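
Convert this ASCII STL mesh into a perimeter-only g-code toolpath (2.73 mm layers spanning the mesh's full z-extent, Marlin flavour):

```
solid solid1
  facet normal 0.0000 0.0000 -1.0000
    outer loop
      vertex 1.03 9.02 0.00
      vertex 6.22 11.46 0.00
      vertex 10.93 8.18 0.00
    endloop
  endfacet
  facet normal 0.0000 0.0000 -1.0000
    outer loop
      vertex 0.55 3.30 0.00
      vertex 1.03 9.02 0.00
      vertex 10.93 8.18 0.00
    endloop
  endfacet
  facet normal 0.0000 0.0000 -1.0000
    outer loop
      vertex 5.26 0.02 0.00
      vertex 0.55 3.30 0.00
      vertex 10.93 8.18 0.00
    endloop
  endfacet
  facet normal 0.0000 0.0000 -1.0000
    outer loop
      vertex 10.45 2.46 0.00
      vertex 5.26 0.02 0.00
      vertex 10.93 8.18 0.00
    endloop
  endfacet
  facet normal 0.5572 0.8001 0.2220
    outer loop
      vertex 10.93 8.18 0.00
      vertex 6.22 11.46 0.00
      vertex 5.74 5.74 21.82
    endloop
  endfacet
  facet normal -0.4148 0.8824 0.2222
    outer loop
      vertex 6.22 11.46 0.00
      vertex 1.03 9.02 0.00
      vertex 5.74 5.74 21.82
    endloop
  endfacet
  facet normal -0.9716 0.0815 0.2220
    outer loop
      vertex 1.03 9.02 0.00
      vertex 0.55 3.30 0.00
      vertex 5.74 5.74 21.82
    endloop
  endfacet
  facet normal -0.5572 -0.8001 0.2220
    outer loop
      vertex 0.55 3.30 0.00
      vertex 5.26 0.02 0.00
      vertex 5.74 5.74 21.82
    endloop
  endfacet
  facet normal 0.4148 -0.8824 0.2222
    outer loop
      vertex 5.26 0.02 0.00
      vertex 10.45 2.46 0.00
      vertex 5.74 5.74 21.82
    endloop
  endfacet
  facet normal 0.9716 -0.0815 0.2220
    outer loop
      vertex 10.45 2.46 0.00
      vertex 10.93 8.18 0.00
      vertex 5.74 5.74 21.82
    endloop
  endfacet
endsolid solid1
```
; perimeter-only toolpath
G21 ; units = mm
G90 ; absolute positioning
G28 ; home
; layer 1
G0 Z2.73
G0 X10.28 Y7.88
G1 X6.16 Y10.74
G1 X1.62 Y8.61
G1 X1.20 Y3.60
G1 X5.32 Y0.73
G1 X9.86 Y2.87
G1 X10.28 Y7.88
; layer 2
G0 Z5.46
G0 X9.63 Y7.57
G1 X6.10 Y10.03
G1 X2.21 Y8.20
G1 X1.85 Y3.91
G1 X5.38 Y1.45
G1 X9.27 Y3.28
G1 X9.63 Y7.57
; layer 3
G0 Z8.18
G0 X8.98 Y7.26
G1 X6.04 Y9.32
G1 X2.80 Y7.79
G1 X2.50 Y4.21
G1 X5.44 Y2.17
G1 X8.68 Y3.69
G1 X8.98 Y7.26
; layer 4
G0 Z10.91
G0 X8.34 Y6.96
G1 X5.98 Y8.60
G1 X3.39 Y7.38
G1 X3.15 Y4.52
G1 X5.50 Y2.88
G1 X8.09 Y4.10
G1 X8.34 Y6.96
; layer 5
G0 Z13.64
G0 X7.69 Y6.66
G1 X5.92 Y7.89
G1 X3.97 Y6.97
G1 X3.79 Y4.83
G1 X5.56 Y3.60
G1 X7.51 Y4.51
G1 X7.69 Y6.66
; layer 6
G0 Z16.37
G0 X7.04 Y6.35
G1 X5.86 Y7.17
G1 X4.56 Y6.56
G1 X4.44 Y5.13
G1 X5.62 Y4.31
G1 X6.92 Y4.92
G1 X7.04 Y6.35
; layer 7
G0 Z19.09
G0 X6.39 Y6.04
G1 X5.80 Y6.46
G1 X5.15 Y6.15
G1 X5.09 Y5.43
G1 X5.68 Y5.03
G1 X6.33 Y5.33
G1 X6.39 Y6.04
M2 ; end

The solid is a regular 6-sided pyramid, base circumscribed radius ≈ 5.74 mm, apex at z ≈ 21.8 mm. Slicing at Δz = 2.73 mm — 8 equal slices spanning the solid's height, so layer i sits at z = i·h/8 — gives 7 non-empty perimeters. Each is a 6-segment closed polygon; G0 lifts to the layer z and rapids to the start vertex, then G1 traces the edges. The cross-section shrinks linearly with z (the slice at the apex is degenerate and omitted).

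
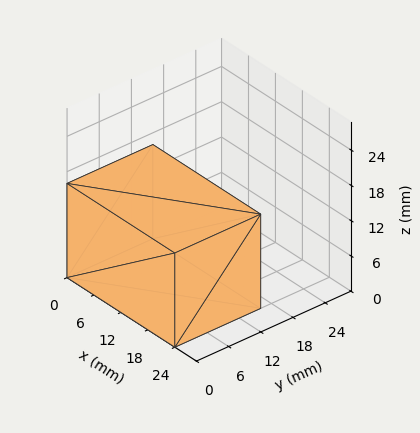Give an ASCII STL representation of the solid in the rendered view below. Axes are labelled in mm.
Reading the render: the shape is a rectangular box, roughly 24 × 16 mm footprint and 16 mm tall (dimensions read to the nearest mm from the axis ticks). For the STL, each face is triangulated and given an outward normal.

solid part
  facet normal 0.0000 0.0000 -1.0000
    outer loop
      vertex 24.00 16.00 0.00
      vertex 24.00 0.00 0.00
      vertex 0.00 0.00 0.00
    endloop
  endfacet
  facet normal 0.0000 0.0000 -1.0000
    outer loop
      vertex 0.00 16.00 0.00
      vertex 24.00 16.00 0.00
      vertex 0.00 0.00 0.00
    endloop
  endfacet
  facet normal 0.0000 0.0000 1.0000
    outer loop
      vertex 0.00 0.00 16.00
      vertex 24.00 0.00 16.00
      vertex 24.00 16.00 16.00
    endloop
  endfacet
  facet normal 0.0000 0.0000 1.0000
    outer loop
      vertex 0.00 0.00 16.00
      vertex 24.00 16.00 16.00
      vertex 0.00 16.00 16.00
    endloop
  endfacet
  facet normal 0.0000 -1.0000 0.0000
    outer loop
      vertex 0.00 0.00 0.00
      vertex 24.00 0.00 0.00
      vertex 24.00 0.00 16.00
    endloop
  endfacet
  facet normal 0.0000 -1.0000 0.0000
    outer loop
      vertex 0.00 0.00 0.00
      vertex 24.00 0.00 16.00
      vertex 0.00 0.00 16.00
    endloop
  endfacet
  facet normal 0.0000 1.0000 0.0000
    outer loop
      vertex 24.00 16.00 16.00
      vertex 24.00 16.00 0.00
      vertex 0.00 16.00 0.00
    endloop
  endfacet
  facet normal 0.0000 1.0000 0.0000
    outer loop
      vertex 0.00 16.00 16.00
      vertex 24.00 16.00 16.00
      vertex 0.00 16.00 0.00
    endloop
  endfacet
  facet normal -1.0000 0.0000 0.0000
    outer loop
      vertex 0.00 16.00 16.00
      vertex 0.00 16.00 0.00
      vertex 0.00 0.00 0.00
    endloop
  endfacet
  facet normal -1.0000 0.0000 0.0000
    outer loop
      vertex 0.00 0.00 16.00
      vertex 0.00 16.00 16.00
      vertex 0.00 0.00 0.00
    endloop
  endfacet
  facet normal 1.0000 0.0000 0.0000
    outer loop
      vertex 24.00 0.00 0.00
      vertex 24.00 16.00 0.00
      vertex 24.00 16.00 16.00
    endloop
  endfacet
  facet normal 1.0000 0.0000 0.0000
    outer loop
      vertex 24.00 0.00 0.00
      vertex 24.00 16.00 16.00
      vertex 24.00 0.00 16.00
    endloop
  endfacet
endsolid part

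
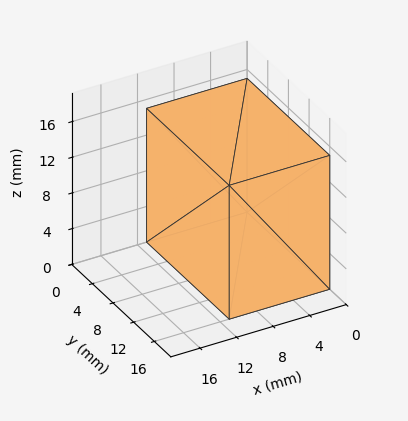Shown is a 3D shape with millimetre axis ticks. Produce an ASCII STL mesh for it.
Reading the render: the shape is a rectangular box, roughly 11 × 16 mm footprint and 15 mm tall (dimensions read to the nearest mm from the axis ticks). For the STL, each face is triangulated and given an outward normal.

solid part
  facet normal 0.0000 0.0000 -1.0000
    outer loop
      vertex 11.000 16.000 0.000
      vertex 11.000 0.000 0.000
      vertex 0.000 0.000 0.000
    endloop
  endfacet
  facet normal 0.0000 0.0000 -1.0000
    outer loop
      vertex 0.000 16.000 0.000
      vertex 11.000 16.000 0.000
      vertex 0.000 0.000 0.000
    endloop
  endfacet
  facet normal 0.0000 0.0000 1.0000
    outer loop
      vertex 0.000 0.000 15.000
      vertex 11.000 0.000 15.000
      vertex 11.000 16.000 15.000
    endloop
  endfacet
  facet normal 0.0000 0.0000 1.0000
    outer loop
      vertex 0.000 0.000 15.000
      vertex 11.000 16.000 15.000
      vertex 0.000 16.000 15.000
    endloop
  endfacet
  facet normal 0.0000 -1.0000 0.0000
    outer loop
      vertex 0.000 0.000 0.000
      vertex 11.000 0.000 0.000
      vertex 11.000 0.000 15.000
    endloop
  endfacet
  facet normal 0.0000 -1.0000 0.0000
    outer loop
      vertex 0.000 0.000 0.000
      vertex 11.000 0.000 15.000
      vertex 0.000 0.000 15.000
    endloop
  endfacet
  facet normal 0.0000 1.0000 0.0000
    outer loop
      vertex 11.000 16.000 15.000
      vertex 11.000 16.000 0.000
      vertex 0.000 16.000 0.000
    endloop
  endfacet
  facet normal 0.0000 1.0000 0.0000
    outer loop
      vertex 0.000 16.000 15.000
      vertex 11.000 16.000 15.000
      vertex 0.000 16.000 0.000
    endloop
  endfacet
  facet normal -1.0000 0.0000 0.0000
    outer loop
      vertex 0.000 16.000 15.000
      vertex 0.000 16.000 0.000
      vertex 0.000 0.000 0.000
    endloop
  endfacet
  facet normal -1.0000 0.0000 0.0000
    outer loop
      vertex 0.000 0.000 15.000
      vertex 0.000 16.000 15.000
      vertex 0.000 0.000 0.000
    endloop
  endfacet
  facet normal 1.0000 0.0000 0.0000
    outer loop
      vertex 11.000 0.000 0.000
      vertex 11.000 16.000 0.000
      vertex 11.000 16.000 15.000
    endloop
  endfacet
  facet normal 1.0000 0.0000 0.0000
    outer loop
      vertex 11.000 0.000 0.000
      vertex 11.000 16.000 15.000
      vertex 11.000 0.000 15.000
    endloop
  endfacet
endsolid part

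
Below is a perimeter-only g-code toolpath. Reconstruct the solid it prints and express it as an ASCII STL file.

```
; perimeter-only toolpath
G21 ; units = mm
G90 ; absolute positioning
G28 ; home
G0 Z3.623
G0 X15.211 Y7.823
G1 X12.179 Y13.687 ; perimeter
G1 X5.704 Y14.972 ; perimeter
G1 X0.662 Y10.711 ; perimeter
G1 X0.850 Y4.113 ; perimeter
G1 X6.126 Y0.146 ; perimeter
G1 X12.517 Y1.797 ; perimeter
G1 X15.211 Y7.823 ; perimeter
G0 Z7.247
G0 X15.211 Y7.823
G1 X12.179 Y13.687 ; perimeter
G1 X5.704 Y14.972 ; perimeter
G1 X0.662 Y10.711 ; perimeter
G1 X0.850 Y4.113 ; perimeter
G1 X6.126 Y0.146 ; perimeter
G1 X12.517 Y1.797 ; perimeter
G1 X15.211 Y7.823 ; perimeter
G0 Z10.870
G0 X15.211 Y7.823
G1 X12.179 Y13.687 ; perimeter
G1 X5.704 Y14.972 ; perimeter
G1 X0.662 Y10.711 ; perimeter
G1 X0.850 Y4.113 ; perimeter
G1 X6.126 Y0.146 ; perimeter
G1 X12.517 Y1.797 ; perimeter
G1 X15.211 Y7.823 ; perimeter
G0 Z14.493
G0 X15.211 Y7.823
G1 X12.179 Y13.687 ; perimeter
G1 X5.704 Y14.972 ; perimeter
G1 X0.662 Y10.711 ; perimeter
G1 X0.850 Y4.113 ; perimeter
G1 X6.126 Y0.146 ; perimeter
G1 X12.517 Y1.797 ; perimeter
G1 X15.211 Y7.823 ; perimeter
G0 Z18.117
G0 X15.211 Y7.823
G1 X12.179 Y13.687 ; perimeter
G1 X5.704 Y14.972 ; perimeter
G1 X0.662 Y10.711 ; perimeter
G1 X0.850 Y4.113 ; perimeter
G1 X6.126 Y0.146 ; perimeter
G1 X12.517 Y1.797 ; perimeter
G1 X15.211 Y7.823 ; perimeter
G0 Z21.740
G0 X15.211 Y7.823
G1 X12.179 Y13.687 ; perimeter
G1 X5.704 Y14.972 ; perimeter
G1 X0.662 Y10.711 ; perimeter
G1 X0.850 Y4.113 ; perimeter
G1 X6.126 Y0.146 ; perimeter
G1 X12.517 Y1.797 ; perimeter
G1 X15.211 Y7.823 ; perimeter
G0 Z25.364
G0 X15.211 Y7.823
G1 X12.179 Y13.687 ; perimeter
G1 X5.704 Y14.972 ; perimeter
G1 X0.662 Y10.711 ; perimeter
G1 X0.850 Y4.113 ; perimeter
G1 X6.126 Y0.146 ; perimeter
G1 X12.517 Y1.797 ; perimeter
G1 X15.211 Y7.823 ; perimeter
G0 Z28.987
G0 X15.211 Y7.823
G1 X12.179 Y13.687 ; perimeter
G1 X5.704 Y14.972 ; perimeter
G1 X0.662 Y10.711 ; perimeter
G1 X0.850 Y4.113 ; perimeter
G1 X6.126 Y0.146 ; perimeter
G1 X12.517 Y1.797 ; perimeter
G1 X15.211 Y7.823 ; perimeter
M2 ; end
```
solid part
  facet normal 0.0000 0.0000 -1.0000
    outer loop
      vertex 5.704 14.972 0.000
      vertex 12.179 13.687 0.000
      vertex 15.211 7.823 0.000
    endloop
  endfacet
  facet normal 0.0000 0.0000 -1.0000
    outer loop
      vertex 0.662 10.711 0.000
      vertex 5.704 14.972 0.000
      vertex 15.211 7.823 0.000
    endloop
  endfacet
  facet normal 0.0000 0.0000 -1.0000
    outer loop
      vertex 0.850 4.113 0.000
      vertex 0.662 10.711 0.000
      vertex 15.211 7.823 0.000
    endloop
  endfacet
  facet normal 0.0000 0.0000 -1.0000
    outer loop
      vertex 6.126 0.146 0.000
      vertex 0.850 4.113 0.000
      vertex 15.211 7.823 0.000
    endloop
  endfacet
  facet normal 0.0000 0.0000 -1.0000
    outer loop
      vertex 12.517 1.797 0.000
      vertex 6.126 0.146 0.000
      vertex 15.211 7.823 0.000
    endloop
  endfacet
  facet normal 0.0000 0.0000 1.0000
    outer loop
      vertex 15.211 7.823 28.987
      vertex 12.179 13.687 28.987
      vertex 5.704 14.972 28.987
    endloop
  endfacet
  facet normal 0.0000 0.0000 1.0000
    outer loop
      vertex 15.211 7.823 28.987
      vertex 5.704 14.972 28.987
      vertex 0.662 10.711 28.987
    endloop
  endfacet
  facet normal 0.0000 0.0000 1.0000
    outer loop
      vertex 15.211 7.823 28.987
      vertex 0.662 10.711 28.987
      vertex 0.850 4.113 28.987
    endloop
  endfacet
  facet normal 0.0000 0.0000 1.0000
    outer loop
      vertex 15.211 7.823 28.987
      vertex 0.850 4.113 28.987
      vertex 6.126 0.146 28.987
    endloop
  endfacet
  facet normal 0.0000 0.0000 1.0000
    outer loop
      vertex 15.211 7.823 28.987
      vertex 6.126 0.146 28.987
      vertex 12.517 1.797 28.987
    endloop
  endfacet
  facet normal 0.8883 0.4593 0.0000
    outer loop
      vertex 15.211 7.823 0.000
      vertex 12.179 13.687 0.000
      vertex 12.179 13.687 28.987
    endloop
  endfacet
  facet normal 0.8883 0.4593 0.0000
    outer loop
      vertex 15.211 7.823 0.000
      vertex 12.179 13.687 28.987
      vertex 15.211 7.823 28.987
    endloop
  endfacet
  facet normal 0.1947 0.9809 0.0000
    outer loop
      vertex 12.179 13.687 0.000
      vertex 5.704 14.972 0.000
      vertex 5.704 14.972 28.987
    endloop
  endfacet
  facet normal 0.1947 0.9809 0.0000
    outer loop
      vertex 12.179 13.687 0.000
      vertex 5.704 14.972 28.987
      vertex 12.179 13.687 28.987
    endloop
  endfacet
  facet normal -0.6455 0.7638 0.0000
    outer loop
      vertex 5.704 14.972 0.000
      vertex 0.662 10.711 0.000
      vertex 0.662 10.711 28.987
    endloop
  endfacet
  facet normal -0.6455 0.7638 0.0000
    outer loop
      vertex 5.704 14.972 0.000
      vertex 0.662 10.711 28.987
      vertex 5.704 14.972 28.987
    endloop
  endfacet
  facet normal -0.9996 -0.0285 0.0000
    outer loop
      vertex 0.662 10.711 0.000
      vertex 0.850 4.113 0.000
      vertex 0.850 4.113 28.987
    endloop
  endfacet
  facet normal -0.9996 -0.0285 0.0000
    outer loop
      vertex 0.662 10.711 0.000
      vertex 0.850 4.113 28.987
      vertex 0.662 10.711 28.987
    endloop
  endfacet
  facet normal -0.6010 -0.7993 0.0000
    outer loop
      vertex 0.850 4.113 0.000
      vertex 6.126 0.146 0.000
      vertex 6.126 0.146 28.987
    endloop
  endfacet
  facet normal -0.6010 -0.7993 0.0000
    outer loop
      vertex 0.850 4.113 0.000
      vertex 6.126 0.146 28.987
      vertex 0.850 4.113 28.987
    endloop
  endfacet
  facet normal 0.2501 -0.9682 0.0000
    outer loop
      vertex 6.126 0.146 0.000
      vertex 12.517 1.797 0.000
      vertex 12.517 1.797 28.987
    endloop
  endfacet
  facet normal 0.2501 -0.9682 0.0000
    outer loop
      vertex 6.126 0.146 0.000
      vertex 12.517 1.797 28.987
      vertex 6.126 0.146 28.987
    endloop
  endfacet
  facet normal 0.9129 -0.4081 0.0000
    outer loop
      vertex 12.517 1.797 0.000
      vertex 15.211 7.823 0.000
      vertex 15.211 7.823 28.987
    endloop
  endfacet
  facet normal 0.9129 -0.4081 0.0000
    outer loop
      vertex 12.517 1.797 0.000
      vertex 15.211 7.823 28.987
      vertex 12.517 1.797 28.987
    endloop
  endfacet
endsolid part

The G0 Z moves step by Δz≈3.623 mm. Every layer's G1 loop is the same polygon, so the solid is a straight extrusion of it from z=0 to z≈29. Closing with flat bottom and top caps and triangulating gives 24 facets — a regular 7-sided prism (a cylinder approximated with 7 flat sides), circumscribed radius ≈ 7.61 mm, height ≈ 29 mm.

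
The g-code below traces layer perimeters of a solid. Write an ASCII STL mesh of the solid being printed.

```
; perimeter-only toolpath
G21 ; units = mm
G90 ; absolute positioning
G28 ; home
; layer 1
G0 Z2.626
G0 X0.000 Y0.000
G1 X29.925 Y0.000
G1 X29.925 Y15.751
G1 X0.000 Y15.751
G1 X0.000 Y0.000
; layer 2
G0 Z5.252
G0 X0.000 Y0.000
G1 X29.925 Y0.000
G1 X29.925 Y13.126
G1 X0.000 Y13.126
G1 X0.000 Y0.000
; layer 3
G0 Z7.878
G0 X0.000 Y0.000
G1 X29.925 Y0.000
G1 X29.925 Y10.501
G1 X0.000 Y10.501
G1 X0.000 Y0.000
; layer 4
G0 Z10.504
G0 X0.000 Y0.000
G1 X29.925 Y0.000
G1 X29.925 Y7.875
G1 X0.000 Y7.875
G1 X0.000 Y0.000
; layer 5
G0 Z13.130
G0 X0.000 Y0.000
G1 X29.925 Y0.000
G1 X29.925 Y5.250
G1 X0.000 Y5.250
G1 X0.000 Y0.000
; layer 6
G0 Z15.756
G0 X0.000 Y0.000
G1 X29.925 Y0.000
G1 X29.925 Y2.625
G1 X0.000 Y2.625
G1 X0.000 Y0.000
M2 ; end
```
solid part
  facet normal 0.0000 0.0000 -1.0000
    outer loop
      vertex 29.925 18.376 0.000
      vertex 29.925 0.000 0.000
      vertex 0.000 0.000 0.000
    endloop
  endfacet
  facet normal 0.0000 0.0000 -1.0000
    outer loop
      vertex 0.000 18.376 0.000
      vertex 29.925 18.376 0.000
      vertex 0.000 0.000 0.000
    endloop
  endfacet
  facet normal 0.0000 -1.0000 0.0000
    outer loop
      vertex 0.000 0.000 0.000
      vertex 29.925 0.000 0.000
      vertex 29.925 0.000 18.382
    endloop
  endfacet
  facet normal 0.0000 -1.0000 0.0000
    outer loop
      vertex 0.000 0.000 0.000
      vertex 29.925 0.000 18.382
      vertex 0.000 0.000 18.382
    endloop
  endfacet
  facet normal 0.0000 0.7072 0.7070
    outer loop
      vertex 0.000 0.000 18.382
      vertex 29.925 0.000 18.382
      vertex 29.925 18.376 0.000
    endloop
  endfacet
  facet normal 0.0000 0.7072 0.7070
    outer loop
      vertex 0.000 0.000 18.382
      vertex 29.925 18.376 0.000
      vertex 0.000 18.376 0.000
    endloop
  endfacet
  facet normal -1.0000 0.0000 0.0000
    outer loop
      vertex 0.000 0.000 18.382
      vertex 0.000 18.376 0.000
      vertex 0.000 0.000 0.000
    endloop
  endfacet
  facet normal 1.0000 0.0000 0.0000
    outer loop
      vertex 29.925 0.000 0.000
      vertex 29.925 18.376 0.000
      vertex 29.925 0.000 18.382
    endloop
  endfacet
endsolid part

The G0 Z moves step by Δz≈2.626 mm. The G1 loops shrink linearly with z, so the solid tapers from its base footprint up to z≈18.4. Closing with a flat bottom cap and the tapered top and triangulating gives 8 facets — a wedge (ramp): 29.9 × 18.4 mm base, rising to 18.4 mm along the y=0 edge and sloping linearly to z=0 at y=18.4.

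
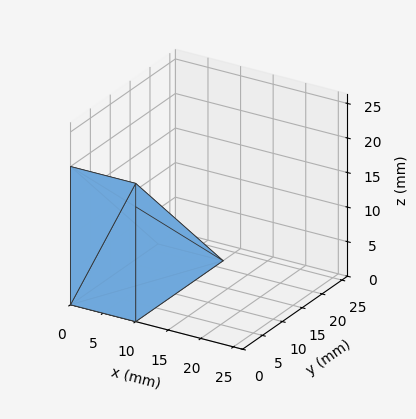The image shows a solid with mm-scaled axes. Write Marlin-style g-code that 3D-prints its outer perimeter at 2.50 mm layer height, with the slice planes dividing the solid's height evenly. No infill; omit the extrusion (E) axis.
Reading the render: the shape is a wedge (ramp): 10 × 22 mm base, rising to 20 mm along the y=0 edge and sloping linearly to z=0 at y=22 (dimensions read to the nearest mm from the axis ticks). For the g-code, the solid's height is divided into equal slices at the stated Δz and each level perimeter traced with G1 moves after a G0 lift.

; perimeter-only toolpath
G21 ; units = mm
G90 ; absolute positioning
G28 ; home
; layer 1
G0 Z2.50
G0 X0.00 Y0.00
G1 X10.00 Y0.00
G1 X10.00 Y19.25
G1 X0.00 Y19.25
G1 X0.00 Y0.00
; layer 2
G0 Z5.00
G0 X0.00 Y0.00
G1 X10.00 Y0.00
G1 X10.00 Y16.50
G1 X0.00 Y16.50
G1 X0.00 Y0.00
; layer 3
G0 Z7.50
G0 X0.00 Y0.00
G1 X10.00 Y0.00
G1 X10.00 Y13.75
G1 X0.00 Y13.75
G1 X0.00 Y0.00
; layer 4
G0 Z10.00
G0 X0.00 Y0.00
G1 X10.00 Y0.00
G1 X10.00 Y11.00
G1 X0.00 Y11.00
G1 X0.00 Y0.00
; layer 5
G0 Z12.50
G0 X0.00 Y0.00
G1 X10.00 Y0.00
G1 X10.00 Y8.25
G1 X0.00 Y8.25
G1 X0.00 Y0.00
; layer 6
G0 Z15.00
G0 X0.00 Y0.00
G1 X10.00 Y0.00
G1 X10.00 Y5.50
G1 X0.00 Y5.50
G1 X0.00 Y0.00
; layer 7
G0 Z17.50
G0 X0.00 Y0.00
G1 X10.00 Y0.00
G1 X10.00 Y2.75
G1 X0.00 Y2.75
G1 X0.00 Y0.00
M2 ; end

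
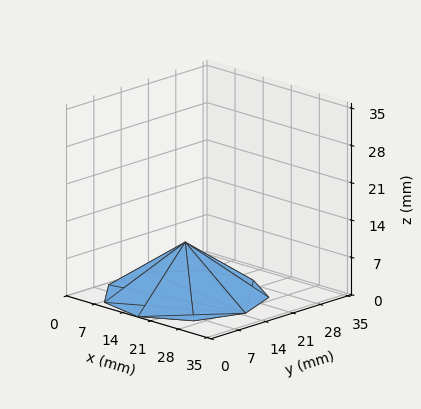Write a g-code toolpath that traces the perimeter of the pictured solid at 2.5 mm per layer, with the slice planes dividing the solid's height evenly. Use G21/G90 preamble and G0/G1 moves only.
Reading the render: the shape is a regular 9-sided pyramid, base circumscribed radius ≈ 15 mm, apex at z ≈ 10 mm (dimensions read to the nearest mm from the axis ticks). For the g-code, the solid's height is divided into equal slices at the stated Δz and each level perimeter traced with G1 moves after a G0 lift.

; perimeter-only toolpath
G21 ; units = mm
G90 ; absolute positioning
G28 ; home
; layer 1
G0 Z2.5
G0 X26.2 Y15.0
G1 X23.6 Y22.2
G1 X17.0 Y26.1
G1 X9.4 Y24.8
G1 X4.4 Y18.8
G1 X4.4 Y11.2
G1 X9.4 Y5.2
G1 X17.0 Y3.9
G1 X23.6 Y7.8
G1 X26.2 Y15.0
; layer 2
G0 Z5.0
G0 X22.5 Y15.0
G1 X20.8 Y19.8
G1 X16.3 Y22.4
G1 X11.2 Y21.5
G1 X8.0 Y17.6
G1 X8.0 Y12.4
G1 X11.2 Y8.5
G1 X16.3 Y7.6
G1 X20.8 Y10.2
G1 X22.5 Y15.0
; layer 3
G0 Z7.5
G0 X18.8 Y15.0
G1 X17.9 Y17.4
G1 X15.7 Y18.7
G1 X13.1 Y18.2
G1 X11.5 Y16.3
G1 X11.5 Y13.7
G1 X13.1 Y11.8
G1 X15.7 Y11.3
G1 X17.9 Y12.6
G1 X18.8 Y15.0
M2 ; end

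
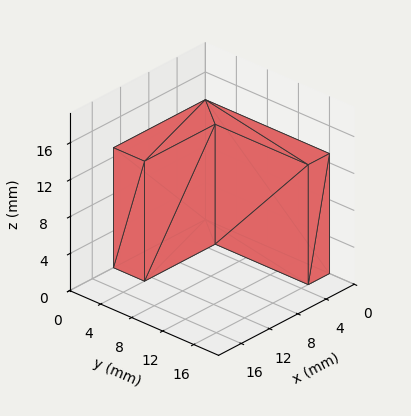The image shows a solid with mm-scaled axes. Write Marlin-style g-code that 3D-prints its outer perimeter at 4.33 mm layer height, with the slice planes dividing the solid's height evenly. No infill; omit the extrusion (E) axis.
Reading the render: the shape is an L-shaped prism: outer 13 × 16 mm, arm thicknesses ≈ 4 mm (horizontal) and 3 mm (vertical), extruded 13 mm in z (dimensions read to the nearest mm from the axis ticks). For the g-code, the solid's height is divided into equal slices at the stated Δz and each level perimeter traced with G1 moves after a G0 lift.

; perimeter-only toolpath
G21 ; units = mm
G90 ; absolute positioning
G28 ; home
; layer 1
G0 Z4.33
G0 X0.00 Y0.00
G1 X13.00 Y0.00
G1 X13.00 Y4.00
G1 X3.00 Y4.00
G1 X3.00 Y16.00
G1 X0.00 Y16.00
G1 X0.00 Y0.00
; layer 2
G0 Z8.67
G0 X0.00 Y0.00
G1 X13.00 Y0.00
G1 X13.00 Y4.00
G1 X3.00 Y4.00
G1 X3.00 Y16.00
G1 X0.00 Y16.00
G1 X0.00 Y0.00
; layer 3
G0 Z13.00
G0 X0.00 Y0.00
G1 X13.00 Y0.00
G1 X13.00 Y4.00
G1 X3.00 Y4.00
G1 X3.00 Y16.00
G1 X0.00 Y16.00
G1 X0.00 Y0.00
M2 ; end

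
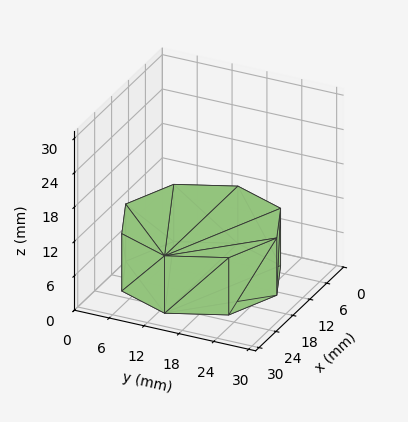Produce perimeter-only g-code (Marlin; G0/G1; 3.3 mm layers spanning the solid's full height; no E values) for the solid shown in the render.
Reading the render: the shape is a regular 8-sided prism (a cylinder approximated with 8 flat sides), circumscribed radius ≈ 13 mm, height ≈ 10 mm (dimensions read to the nearest mm from the axis ticks). For the g-code, the solid's height is divided into equal slices at the stated Δz and each level perimeter traced with G1 moves after a G0 lift.

; perimeter-only toolpath
G21 ; units = mm
G90 ; absolute positioning
G28 ; home
; layer 1
G0 Z3.3
G0 X26.0 Y13.0
G1 X22.2 Y22.2
G1 X13.0 Y26.0
G1 X3.8 Y22.2
G1 X0.0 Y13.0
G1 X3.8 Y3.8
G1 X13.0 Y0.0
G1 X22.2 Y3.8
G1 X26.0 Y13.0
; layer 2
G0 Z6.7
G0 X26.0 Y13.0
G1 X22.2 Y22.2
G1 X13.0 Y26.0
G1 X3.8 Y22.2
G1 X0.0 Y13.0
G1 X3.8 Y3.8
G1 X13.0 Y0.0
G1 X22.2 Y3.8
G1 X26.0 Y13.0
; layer 3
G0 Z10.0
G0 X26.0 Y13.0
G1 X22.2 Y22.2
G1 X13.0 Y26.0
G1 X3.8 Y22.2
G1 X0.0 Y13.0
G1 X3.8 Y3.8
G1 X13.0 Y0.0
G1 X22.2 Y3.8
G1 X26.0 Y13.0
M2 ; end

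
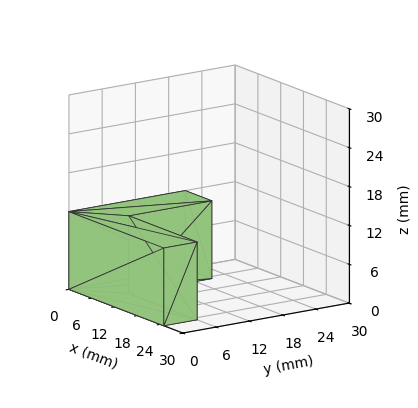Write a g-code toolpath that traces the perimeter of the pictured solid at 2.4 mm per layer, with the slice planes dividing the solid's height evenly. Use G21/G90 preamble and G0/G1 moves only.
Reading the render: the shape is an L-shaped prism: outer 25 × 21 mm, arm thicknesses ≈ 6 mm (horizontal) and 7 mm (vertical), extruded 12 mm in z (dimensions read to the nearest mm from the axis ticks). For the g-code, the solid's height is divided into equal slices at the stated Δz and each level perimeter traced with G1 moves after a G0 lift.

; perimeter-only toolpath
G21 ; units = mm
G90 ; absolute positioning
G28 ; home
; layer 1
G0 Z2.4
G0 X0.0 Y0.0
G1 X25.0 Y0.0
G1 X25.0 Y6.0
G1 X7.0 Y6.0
G1 X7.0 Y21.0
G1 X0.0 Y21.0
G1 X0.0 Y0.0
; layer 2
G0 Z4.8
G0 X0.0 Y0.0
G1 X25.0 Y0.0
G1 X25.0 Y6.0
G1 X7.0 Y6.0
G1 X7.0 Y21.0
G1 X0.0 Y21.0
G1 X0.0 Y0.0
; layer 3
G0 Z7.2
G0 X0.0 Y0.0
G1 X25.0 Y0.0
G1 X25.0 Y6.0
G1 X7.0 Y6.0
G1 X7.0 Y21.0
G1 X0.0 Y21.0
G1 X0.0 Y0.0
; layer 4
G0 Z9.6
G0 X0.0 Y0.0
G1 X25.0 Y0.0
G1 X25.0 Y6.0
G1 X7.0 Y6.0
G1 X7.0 Y21.0
G1 X0.0 Y21.0
G1 X0.0 Y0.0
; layer 5
G0 Z12.0
G0 X0.0 Y0.0
G1 X25.0 Y0.0
G1 X25.0 Y6.0
G1 X7.0 Y6.0
G1 X7.0 Y21.0
G1 X0.0 Y21.0
G1 X0.0 Y0.0
M2 ; end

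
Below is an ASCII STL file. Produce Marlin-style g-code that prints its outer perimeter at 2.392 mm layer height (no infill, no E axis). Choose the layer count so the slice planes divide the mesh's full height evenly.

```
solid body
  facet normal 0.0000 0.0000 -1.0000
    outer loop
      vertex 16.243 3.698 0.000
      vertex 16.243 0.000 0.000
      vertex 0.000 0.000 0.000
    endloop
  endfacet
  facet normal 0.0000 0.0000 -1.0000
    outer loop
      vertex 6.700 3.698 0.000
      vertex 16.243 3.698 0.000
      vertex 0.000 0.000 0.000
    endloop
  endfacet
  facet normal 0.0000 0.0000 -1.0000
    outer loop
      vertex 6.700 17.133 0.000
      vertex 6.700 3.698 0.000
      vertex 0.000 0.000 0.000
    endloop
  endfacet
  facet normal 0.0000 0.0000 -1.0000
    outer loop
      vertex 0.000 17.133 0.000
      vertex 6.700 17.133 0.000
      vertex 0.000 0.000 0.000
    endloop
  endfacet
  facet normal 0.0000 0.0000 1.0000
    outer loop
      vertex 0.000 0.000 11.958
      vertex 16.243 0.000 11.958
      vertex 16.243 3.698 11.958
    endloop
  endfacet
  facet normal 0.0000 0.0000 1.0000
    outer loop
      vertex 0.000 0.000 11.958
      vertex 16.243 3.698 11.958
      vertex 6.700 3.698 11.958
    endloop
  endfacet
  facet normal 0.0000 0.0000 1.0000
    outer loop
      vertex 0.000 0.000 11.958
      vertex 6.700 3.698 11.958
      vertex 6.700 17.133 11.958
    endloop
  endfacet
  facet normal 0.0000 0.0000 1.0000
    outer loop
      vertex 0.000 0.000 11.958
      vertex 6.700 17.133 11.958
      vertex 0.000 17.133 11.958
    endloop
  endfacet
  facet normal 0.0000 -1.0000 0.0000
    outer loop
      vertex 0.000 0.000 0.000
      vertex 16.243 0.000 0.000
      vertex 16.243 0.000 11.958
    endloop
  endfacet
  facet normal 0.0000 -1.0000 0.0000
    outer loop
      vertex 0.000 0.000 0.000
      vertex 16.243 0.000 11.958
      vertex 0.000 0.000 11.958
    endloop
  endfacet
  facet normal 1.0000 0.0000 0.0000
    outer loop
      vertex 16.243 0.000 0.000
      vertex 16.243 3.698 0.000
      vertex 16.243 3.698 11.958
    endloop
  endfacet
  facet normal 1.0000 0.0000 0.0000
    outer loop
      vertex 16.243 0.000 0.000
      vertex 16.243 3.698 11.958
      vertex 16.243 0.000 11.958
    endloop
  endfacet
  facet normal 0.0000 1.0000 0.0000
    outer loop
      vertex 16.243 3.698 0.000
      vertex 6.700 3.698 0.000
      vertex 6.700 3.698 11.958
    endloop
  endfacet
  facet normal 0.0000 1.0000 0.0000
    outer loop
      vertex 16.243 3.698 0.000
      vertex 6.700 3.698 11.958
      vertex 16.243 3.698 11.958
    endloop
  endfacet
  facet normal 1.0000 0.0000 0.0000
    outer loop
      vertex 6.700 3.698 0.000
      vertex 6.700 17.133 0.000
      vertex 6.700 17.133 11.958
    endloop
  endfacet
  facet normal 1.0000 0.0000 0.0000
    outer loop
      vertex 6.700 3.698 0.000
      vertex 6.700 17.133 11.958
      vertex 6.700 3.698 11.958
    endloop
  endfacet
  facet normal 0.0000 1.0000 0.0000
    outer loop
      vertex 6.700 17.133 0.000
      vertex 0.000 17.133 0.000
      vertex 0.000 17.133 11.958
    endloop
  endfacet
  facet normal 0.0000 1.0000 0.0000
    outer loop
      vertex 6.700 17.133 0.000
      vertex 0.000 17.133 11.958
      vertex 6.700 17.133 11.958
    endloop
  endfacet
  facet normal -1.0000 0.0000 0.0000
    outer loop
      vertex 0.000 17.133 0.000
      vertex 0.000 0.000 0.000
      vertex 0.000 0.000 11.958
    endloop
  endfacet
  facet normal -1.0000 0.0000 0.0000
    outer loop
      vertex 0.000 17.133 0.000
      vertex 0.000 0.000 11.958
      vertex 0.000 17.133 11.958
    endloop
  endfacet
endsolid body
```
; perimeter-only toolpath
G21 ; units = mm
G90 ; absolute positioning
G28 ; home
; layer 1
G0 Z2.392
G0 X0.000 Y0.000
G1 X16.243 Y0.000
G1 X16.243 Y3.698
G1 X6.700 Y3.698
G1 X6.700 Y17.133
G1 X0.000 Y17.133
G1 X0.000 Y0.000
; layer 2
G0 Z4.783
G0 X0.000 Y0.000
G1 X16.243 Y0.000
G1 X16.243 Y3.698
G1 X6.700 Y3.698
G1 X6.700 Y17.133
G1 X0.000 Y17.133
G1 X0.000 Y0.000
; layer 3
G0 Z7.175
G0 X0.000 Y0.000
G1 X16.243 Y0.000
G1 X16.243 Y3.698
G1 X6.700 Y3.698
G1 X6.700 Y17.133
G1 X0.000 Y17.133
G1 X0.000 Y0.000
; layer 4
G0 Z9.566
G0 X0.000 Y0.000
G1 X16.243 Y0.000
G1 X16.243 Y3.698
G1 X6.700 Y3.698
G1 X6.700 Y17.133
G1 X0.000 Y17.133
G1 X0.000 Y0.000
; layer 5
G0 Z11.958
G0 X0.000 Y0.000
G1 X16.243 Y0.000
G1 X16.243 Y3.698
G1 X6.700 Y3.698
G1 X6.700 Y17.133
G1 X0.000 Y17.133
G1 X0.000 Y0.000
M2 ; end

The solid is an L-shaped prism: outer 16.2 × 17.1 mm, arm thicknesses ≈ 3.7 mm (horizontal) and 6.7 mm (vertical), extruded 12 mm in z. Slicing at Δz = 2.392 mm — 5 equal slices spanning the solid's height, so layer i sits at z = i·h/5 — gives 5 non-empty perimeters. Each is a 6-segment closed polygon; G0 lifts to the layer z and rapids to the start vertex, then G1 traces the edges.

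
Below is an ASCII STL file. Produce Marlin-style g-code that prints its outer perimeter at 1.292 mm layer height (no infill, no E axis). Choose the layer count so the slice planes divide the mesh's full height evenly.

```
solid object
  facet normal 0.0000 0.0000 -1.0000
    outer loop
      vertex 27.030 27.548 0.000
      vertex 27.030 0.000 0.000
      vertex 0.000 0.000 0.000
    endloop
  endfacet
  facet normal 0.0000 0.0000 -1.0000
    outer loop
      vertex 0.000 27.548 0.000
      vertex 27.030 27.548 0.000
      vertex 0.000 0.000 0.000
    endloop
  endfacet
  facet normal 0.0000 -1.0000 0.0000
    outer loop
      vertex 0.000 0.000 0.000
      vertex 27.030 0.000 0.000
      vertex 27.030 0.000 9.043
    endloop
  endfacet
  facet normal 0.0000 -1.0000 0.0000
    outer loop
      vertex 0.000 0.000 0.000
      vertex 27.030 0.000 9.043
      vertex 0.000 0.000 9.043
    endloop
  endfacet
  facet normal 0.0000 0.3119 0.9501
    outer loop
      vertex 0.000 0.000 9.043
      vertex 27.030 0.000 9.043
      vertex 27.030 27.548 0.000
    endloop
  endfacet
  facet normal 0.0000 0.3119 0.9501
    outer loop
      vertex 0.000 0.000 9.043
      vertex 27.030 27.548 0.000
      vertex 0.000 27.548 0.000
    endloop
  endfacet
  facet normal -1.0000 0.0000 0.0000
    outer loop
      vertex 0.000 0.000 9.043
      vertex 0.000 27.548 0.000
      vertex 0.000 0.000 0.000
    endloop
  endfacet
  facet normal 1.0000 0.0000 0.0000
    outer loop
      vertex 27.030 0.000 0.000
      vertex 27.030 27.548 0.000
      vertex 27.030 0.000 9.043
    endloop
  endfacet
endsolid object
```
; perimeter-only toolpath
G21 ; units = mm
G90 ; absolute positioning
G28 ; home
; layer 1
G0 Z1.292
G0 X0.000 Y0.000
G1 X27.030 Y0.000
G1 X27.030 Y23.613
G1 X0.000 Y23.613
G1 X0.000 Y0.000
; layer 2
G0 Z2.584
G0 X0.000 Y0.000
G1 X27.030 Y0.000
G1 X27.030 Y19.677
G1 X0.000 Y19.677
G1 X0.000 Y0.000
; layer 3
G0 Z3.876
G0 X0.000 Y0.000
G1 X27.030 Y0.000
G1 X27.030 Y15.742
G1 X0.000 Y15.742
G1 X0.000 Y0.000
; layer 4
G0 Z5.167
G0 X0.000 Y0.000
G1 X27.030 Y0.000
G1 X27.030 Y11.806
G1 X0.000 Y11.806
G1 X0.000 Y0.000
; layer 5
G0 Z6.459
G0 X0.000 Y0.000
G1 X27.030 Y0.000
G1 X27.030 Y7.871
G1 X0.000 Y7.871
G1 X0.000 Y0.000
; layer 6
G0 Z7.751
G0 X0.000 Y0.000
G1 X27.030 Y0.000
G1 X27.030 Y3.935
G1 X0.000 Y3.935
G1 X0.000 Y0.000
M2 ; end

The solid is a wedge (ramp): 27 × 27.5 mm base, rising to 9.04 mm along the y=0 edge and sloping linearly to z=0 at y=27.5. Slicing at Δz = 1.292 mm — 7 equal slices spanning the solid's height, so layer i sits at z = i·h/7 — gives 6 non-empty perimeters. Each is a 4-segment closed polygon; G0 lifts to the layer z and rapids to the start vertex, then G1 traces the edges. The cross-section shrinks linearly with z (the slice at the apex is degenerate and omitted).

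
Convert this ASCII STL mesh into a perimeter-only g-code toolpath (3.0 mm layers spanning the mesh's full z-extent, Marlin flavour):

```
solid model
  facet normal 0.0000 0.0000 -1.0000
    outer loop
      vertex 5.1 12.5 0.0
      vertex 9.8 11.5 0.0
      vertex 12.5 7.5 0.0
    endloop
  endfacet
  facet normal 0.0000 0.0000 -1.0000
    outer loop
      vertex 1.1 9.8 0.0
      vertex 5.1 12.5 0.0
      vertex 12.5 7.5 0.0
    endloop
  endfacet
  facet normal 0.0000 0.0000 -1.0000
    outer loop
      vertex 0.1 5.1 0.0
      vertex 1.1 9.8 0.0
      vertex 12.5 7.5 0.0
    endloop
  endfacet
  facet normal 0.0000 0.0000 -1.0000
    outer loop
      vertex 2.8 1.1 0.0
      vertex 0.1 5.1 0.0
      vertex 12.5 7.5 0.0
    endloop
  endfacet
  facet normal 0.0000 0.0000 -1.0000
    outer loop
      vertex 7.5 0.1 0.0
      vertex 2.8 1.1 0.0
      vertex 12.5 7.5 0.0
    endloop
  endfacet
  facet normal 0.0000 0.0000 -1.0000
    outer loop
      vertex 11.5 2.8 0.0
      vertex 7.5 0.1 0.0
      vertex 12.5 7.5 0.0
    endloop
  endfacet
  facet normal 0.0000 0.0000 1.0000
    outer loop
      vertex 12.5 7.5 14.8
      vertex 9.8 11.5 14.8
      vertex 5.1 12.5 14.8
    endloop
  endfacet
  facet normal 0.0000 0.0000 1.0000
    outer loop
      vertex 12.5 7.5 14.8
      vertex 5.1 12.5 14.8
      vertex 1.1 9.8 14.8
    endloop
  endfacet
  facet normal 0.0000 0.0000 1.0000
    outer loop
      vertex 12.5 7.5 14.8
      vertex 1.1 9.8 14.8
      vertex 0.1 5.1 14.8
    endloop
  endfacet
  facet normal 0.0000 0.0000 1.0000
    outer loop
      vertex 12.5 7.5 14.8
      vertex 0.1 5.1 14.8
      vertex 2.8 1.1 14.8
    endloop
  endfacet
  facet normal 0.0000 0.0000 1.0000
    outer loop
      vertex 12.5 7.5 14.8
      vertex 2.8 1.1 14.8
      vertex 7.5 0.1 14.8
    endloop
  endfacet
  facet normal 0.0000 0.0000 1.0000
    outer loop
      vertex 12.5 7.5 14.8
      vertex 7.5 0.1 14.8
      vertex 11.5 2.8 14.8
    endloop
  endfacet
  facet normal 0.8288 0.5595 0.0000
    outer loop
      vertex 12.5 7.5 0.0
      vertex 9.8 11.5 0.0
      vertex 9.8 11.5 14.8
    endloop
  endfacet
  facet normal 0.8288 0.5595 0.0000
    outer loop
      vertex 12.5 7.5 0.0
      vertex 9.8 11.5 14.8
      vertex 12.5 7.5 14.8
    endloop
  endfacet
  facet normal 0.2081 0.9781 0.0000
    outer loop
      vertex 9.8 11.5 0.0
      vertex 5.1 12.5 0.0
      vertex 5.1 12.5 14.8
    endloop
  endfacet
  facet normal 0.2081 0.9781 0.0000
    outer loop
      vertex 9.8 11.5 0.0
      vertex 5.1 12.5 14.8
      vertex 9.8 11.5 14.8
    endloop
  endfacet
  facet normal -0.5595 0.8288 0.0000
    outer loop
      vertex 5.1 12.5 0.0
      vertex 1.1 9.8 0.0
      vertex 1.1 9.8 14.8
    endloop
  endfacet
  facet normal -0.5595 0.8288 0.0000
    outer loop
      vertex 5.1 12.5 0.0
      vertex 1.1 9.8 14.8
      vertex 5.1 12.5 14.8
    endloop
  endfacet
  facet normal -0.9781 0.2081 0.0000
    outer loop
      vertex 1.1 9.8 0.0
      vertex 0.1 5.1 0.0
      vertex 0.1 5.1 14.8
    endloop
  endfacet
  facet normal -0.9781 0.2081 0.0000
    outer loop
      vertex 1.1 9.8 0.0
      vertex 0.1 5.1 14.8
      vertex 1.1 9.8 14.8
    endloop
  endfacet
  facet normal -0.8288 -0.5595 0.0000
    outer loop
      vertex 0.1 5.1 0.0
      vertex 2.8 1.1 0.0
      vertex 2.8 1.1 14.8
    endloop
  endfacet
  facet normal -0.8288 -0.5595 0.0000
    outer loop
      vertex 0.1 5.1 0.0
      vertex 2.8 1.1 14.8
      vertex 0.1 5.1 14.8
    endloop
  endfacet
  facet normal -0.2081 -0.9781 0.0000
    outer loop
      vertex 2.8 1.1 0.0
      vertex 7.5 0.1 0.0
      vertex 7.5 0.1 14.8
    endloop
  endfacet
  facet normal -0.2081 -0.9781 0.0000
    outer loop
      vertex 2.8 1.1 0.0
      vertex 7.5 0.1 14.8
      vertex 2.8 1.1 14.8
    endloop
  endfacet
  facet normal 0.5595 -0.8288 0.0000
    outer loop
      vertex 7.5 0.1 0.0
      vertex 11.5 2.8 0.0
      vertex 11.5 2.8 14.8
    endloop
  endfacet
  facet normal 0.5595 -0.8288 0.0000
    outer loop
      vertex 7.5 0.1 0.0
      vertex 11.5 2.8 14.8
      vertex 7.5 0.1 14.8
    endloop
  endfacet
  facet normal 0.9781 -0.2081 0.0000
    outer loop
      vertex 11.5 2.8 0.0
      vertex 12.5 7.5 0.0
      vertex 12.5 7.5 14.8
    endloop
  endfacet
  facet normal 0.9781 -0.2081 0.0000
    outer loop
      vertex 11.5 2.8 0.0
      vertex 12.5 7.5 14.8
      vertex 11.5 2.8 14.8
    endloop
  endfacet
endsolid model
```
; perimeter-only toolpath
G21 ; units = mm
G90 ; absolute positioning
G28 ; home
; layer 1
G0 Z3.0
G0 X12.5 Y7.5
G1 X9.8 Y11.5
G1 X5.1 Y12.5
G1 X1.1 Y9.8
G1 X0.1 Y5.1
G1 X2.8 Y1.1
G1 X7.5 Y0.1
G1 X11.5 Y2.8
G1 X12.5 Y7.5
; layer 2
G0 Z5.9
G0 X12.5 Y7.5
G1 X9.8 Y11.5
G1 X5.1 Y12.5
G1 X1.1 Y9.8
G1 X0.1 Y5.1
G1 X2.8 Y1.1
G1 X7.5 Y0.1
G1 X11.5 Y2.8
G1 X12.5 Y7.5
; layer 3
G0 Z8.9
G0 X12.5 Y7.5
G1 X9.8 Y11.5
G1 X5.1 Y12.5
G1 X1.1 Y9.8
G1 X0.1 Y5.1
G1 X2.8 Y1.1
G1 X7.5 Y0.1
G1 X11.5 Y2.8
G1 X12.5 Y7.5
; layer 4
G0 Z11.8
G0 X12.5 Y7.5
G1 X9.8 Y11.5
G1 X5.1 Y12.5
G1 X1.1 Y9.8
G1 X0.1 Y5.1
G1 X2.8 Y1.1
G1 X7.5 Y0.1
G1 X11.5 Y2.8
G1 X12.5 Y7.5
; layer 5
G0 Z14.8
G0 X12.5 Y7.5
G1 X9.8 Y11.5
G1 X5.1 Y12.5
G1 X1.1 Y9.8
G1 X0.1 Y5.1
G1 X2.8 Y1.1
G1 X7.5 Y0.1
G1 X11.5 Y2.8
G1 X12.5 Y7.5
M2 ; end

The solid is a regular 8-sided prism (a cylinder approximated with 8 flat sides), circumscribed radius ≈ 6.3 mm, height ≈ 14.8 mm. Slicing at Δz = 3.0 mm — 5 equal slices spanning the solid's height, so layer i sits at z = i·h/5 — gives 5 non-empty perimeters. Each is a 8-segment closed polygon; G0 lifts to the layer z and rapids to the start vertex, then G1 traces the edges.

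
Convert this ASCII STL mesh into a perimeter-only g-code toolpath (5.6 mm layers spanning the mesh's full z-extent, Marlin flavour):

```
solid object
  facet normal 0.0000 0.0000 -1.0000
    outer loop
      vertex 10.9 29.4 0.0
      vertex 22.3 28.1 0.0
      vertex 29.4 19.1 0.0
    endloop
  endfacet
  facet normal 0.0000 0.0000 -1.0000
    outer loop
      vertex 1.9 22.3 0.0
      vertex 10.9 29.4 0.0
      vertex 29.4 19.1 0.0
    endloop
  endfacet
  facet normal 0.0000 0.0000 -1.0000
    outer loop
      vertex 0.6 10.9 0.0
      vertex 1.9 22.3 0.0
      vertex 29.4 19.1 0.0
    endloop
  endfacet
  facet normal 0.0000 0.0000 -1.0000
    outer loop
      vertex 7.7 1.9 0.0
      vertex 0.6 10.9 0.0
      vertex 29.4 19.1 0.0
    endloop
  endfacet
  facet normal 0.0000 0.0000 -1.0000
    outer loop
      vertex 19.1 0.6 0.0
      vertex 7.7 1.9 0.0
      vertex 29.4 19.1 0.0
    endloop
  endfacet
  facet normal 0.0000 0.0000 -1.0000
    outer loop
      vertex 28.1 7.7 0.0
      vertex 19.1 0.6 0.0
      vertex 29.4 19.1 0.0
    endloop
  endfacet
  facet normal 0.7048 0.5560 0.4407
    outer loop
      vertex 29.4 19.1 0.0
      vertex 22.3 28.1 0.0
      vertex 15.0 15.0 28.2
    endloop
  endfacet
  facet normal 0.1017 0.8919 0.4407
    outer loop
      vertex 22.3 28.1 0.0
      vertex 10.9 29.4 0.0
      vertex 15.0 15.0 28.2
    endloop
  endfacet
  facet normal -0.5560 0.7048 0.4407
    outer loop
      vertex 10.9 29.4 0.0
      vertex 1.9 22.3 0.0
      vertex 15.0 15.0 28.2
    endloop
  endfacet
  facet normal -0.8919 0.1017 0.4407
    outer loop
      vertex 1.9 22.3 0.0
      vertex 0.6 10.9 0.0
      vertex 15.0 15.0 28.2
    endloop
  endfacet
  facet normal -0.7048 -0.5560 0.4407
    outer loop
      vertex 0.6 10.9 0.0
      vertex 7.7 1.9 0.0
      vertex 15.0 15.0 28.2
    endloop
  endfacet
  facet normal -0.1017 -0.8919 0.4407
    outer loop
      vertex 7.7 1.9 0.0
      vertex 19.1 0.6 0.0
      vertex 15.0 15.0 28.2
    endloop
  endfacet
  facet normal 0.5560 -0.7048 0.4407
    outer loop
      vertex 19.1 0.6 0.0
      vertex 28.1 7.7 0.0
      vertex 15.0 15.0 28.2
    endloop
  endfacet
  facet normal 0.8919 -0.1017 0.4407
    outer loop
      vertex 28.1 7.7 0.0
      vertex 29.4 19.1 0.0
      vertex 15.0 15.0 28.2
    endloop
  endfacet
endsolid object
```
; perimeter-only toolpath
G21 ; units = mm
G90 ; absolute positioning
G28 ; home
; layer 1
G0 Z5.6
G0 X26.5 Y18.3
G1 X20.8 Y25.5
G1 X11.7 Y26.5
G1 X4.5 Y20.8
G1 X3.5 Y11.7
G1 X9.2 Y4.5
G1 X18.3 Y3.5
G1 X25.5 Y9.2
G1 X26.5 Y18.3
; layer 2
G0 Z11.3
G0 X23.6 Y17.5
G1 X19.4 Y22.9
G1 X12.5 Y23.6
G1 X7.1 Y19.4
G1 X6.4 Y12.5
G1 X10.6 Y7.1
G1 X17.5 Y6.4
G1 X22.9 Y10.6
G1 X23.6 Y17.5
; layer 3
G0 Z16.9
G0 X20.8 Y16.6
G1 X17.9 Y20.2
G1 X13.4 Y20.8
G1 X9.8 Y17.9
G1 X9.2 Y13.4
G1 X12.1 Y9.8
G1 X16.6 Y9.2
G1 X20.2 Y12.1
G1 X20.8 Y16.6
; layer 4
G0 Z22.6
G0 X17.9 Y15.8
G1 X16.5 Y17.6
G1 X14.2 Y17.9
G1 X12.4 Y16.5
G1 X12.1 Y14.2
G1 X13.5 Y12.4
G1 X15.8 Y12.1
G1 X17.6 Y13.5
G1 X17.9 Y15.8
M2 ; end

The solid is a regular 8-sided pyramid, base circumscribed radius ≈ 15 mm, apex at z ≈ 28.2 mm. Slicing at Δz = 5.6 mm — 5 equal slices spanning the solid's height, so layer i sits at z = i·h/5 — gives 4 non-empty perimeters. Each is a 8-segment closed polygon; G0 lifts to the layer z and rapids to the start vertex, then G1 traces the edges. The cross-section shrinks linearly with z (the slice at the apex is degenerate and omitted).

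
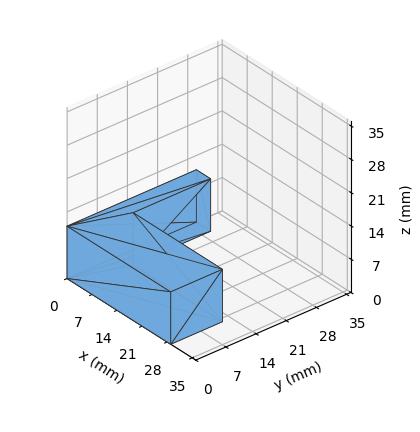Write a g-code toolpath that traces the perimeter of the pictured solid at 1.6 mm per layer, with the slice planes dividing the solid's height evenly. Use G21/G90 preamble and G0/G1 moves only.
Reading the render: the shape is an L-shaped prism: outer 29 × 30 mm, arm thicknesses ≈ 12 mm (horizontal) and 4 mm (vertical), extruded 11 mm in z (dimensions read to the nearest mm from the axis ticks). For the g-code, the solid's height is divided into equal slices at the stated Δz and each level perimeter traced with G1 moves after a G0 lift.

; perimeter-only toolpath
G21 ; units = mm
G90 ; absolute positioning
G28 ; home
; layer 1
G0 Z1.6
G0 X0.0 Y0.0
G1 X29.0 Y0.0
G1 X29.0 Y12.0
G1 X4.0 Y12.0
G1 X4.0 Y30.0
G1 X0.0 Y30.0
G1 X0.0 Y0.0
; layer 2
G0 Z3.1
G0 X0.0 Y0.0
G1 X29.0 Y0.0
G1 X29.0 Y12.0
G1 X4.0 Y12.0
G1 X4.0 Y30.0
G1 X0.0 Y30.0
G1 X0.0 Y0.0
; layer 3
G0 Z4.7
G0 X0.0 Y0.0
G1 X29.0 Y0.0
G1 X29.0 Y12.0
G1 X4.0 Y12.0
G1 X4.0 Y30.0
G1 X0.0 Y30.0
G1 X0.0 Y0.0
; layer 4
G0 Z6.3
G0 X0.0 Y0.0
G1 X29.0 Y0.0
G1 X29.0 Y12.0
G1 X4.0 Y12.0
G1 X4.0 Y30.0
G1 X0.0 Y30.0
G1 X0.0 Y0.0
; layer 5
G0 Z7.9
G0 X0.0 Y0.0
G1 X29.0 Y0.0
G1 X29.0 Y12.0
G1 X4.0 Y12.0
G1 X4.0 Y30.0
G1 X0.0 Y30.0
G1 X0.0 Y0.0
; layer 6
G0 Z9.4
G0 X0.0 Y0.0
G1 X29.0 Y0.0
G1 X29.0 Y12.0
G1 X4.0 Y12.0
G1 X4.0 Y30.0
G1 X0.0 Y30.0
G1 X0.0 Y0.0
; layer 7
G0 Z11.0
G0 X0.0 Y0.0
G1 X29.0 Y0.0
G1 X29.0 Y12.0
G1 X4.0 Y12.0
G1 X4.0 Y30.0
G1 X0.0 Y30.0
G1 X0.0 Y0.0
M2 ; end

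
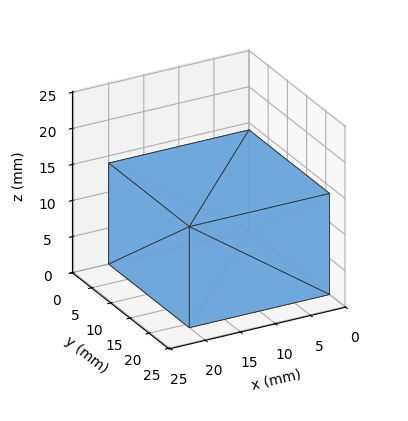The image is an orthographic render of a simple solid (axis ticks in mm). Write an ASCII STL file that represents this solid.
Reading the render: the shape is a rectangular box, roughly 20 × 21 mm footprint and 14 mm tall (dimensions read to the nearest mm from the axis ticks). For the STL, each face is triangulated and given an outward normal.

solid part
  facet normal 0.0000 0.0000 -1.0000
    outer loop
      vertex 20.0 21.0 0.0
      vertex 20.0 0.0 0.0
      vertex 0.0 0.0 0.0
    endloop
  endfacet
  facet normal 0.0000 0.0000 -1.0000
    outer loop
      vertex 0.0 21.0 0.0
      vertex 20.0 21.0 0.0
      vertex 0.0 0.0 0.0
    endloop
  endfacet
  facet normal 0.0000 0.0000 1.0000
    outer loop
      vertex 0.0 0.0 14.0
      vertex 20.0 0.0 14.0
      vertex 20.0 21.0 14.0
    endloop
  endfacet
  facet normal 0.0000 0.0000 1.0000
    outer loop
      vertex 0.0 0.0 14.0
      vertex 20.0 21.0 14.0
      vertex 0.0 21.0 14.0
    endloop
  endfacet
  facet normal 0.0000 -1.0000 0.0000
    outer loop
      vertex 0.0 0.0 0.0
      vertex 20.0 0.0 0.0
      vertex 20.0 0.0 14.0
    endloop
  endfacet
  facet normal 0.0000 -1.0000 0.0000
    outer loop
      vertex 0.0 0.0 0.0
      vertex 20.0 0.0 14.0
      vertex 0.0 0.0 14.0
    endloop
  endfacet
  facet normal 0.0000 1.0000 0.0000
    outer loop
      vertex 20.0 21.0 14.0
      vertex 20.0 21.0 0.0
      vertex 0.0 21.0 0.0
    endloop
  endfacet
  facet normal 0.0000 1.0000 0.0000
    outer loop
      vertex 0.0 21.0 14.0
      vertex 20.0 21.0 14.0
      vertex 0.0 21.0 0.0
    endloop
  endfacet
  facet normal -1.0000 0.0000 0.0000
    outer loop
      vertex 0.0 21.0 14.0
      vertex 0.0 21.0 0.0
      vertex 0.0 0.0 0.0
    endloop
  endfacet
  facet normal -1.0000 0.0000 0.0000
    outer loop
      vertex 0.0 0.0 14.0
      vertex 0.0 21.0 14.0
      vertex 0.0 0.0 0.0
    endloop
  endfacet
  facet normal 1.0000 0.0000 0.0000
    outer loop
      vertex 20.0 0.0 0.0
      vertex 20.0 21.0 0.0
      vertex 20.0 21.0 14.0
    endloop
  endfacet
  facet normal 1.0000 0.0000 0.0000
    outer loop
      vertex 20.0 0.0 0.0
      vertex 20.0 21.0 14.0
      vertex 20.0 0.0 14.0
    endloop
  endfacet
endsolid part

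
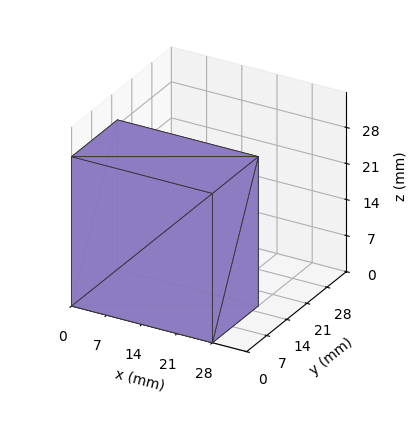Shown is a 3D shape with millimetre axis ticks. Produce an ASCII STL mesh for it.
Reading the render: the shape is a rectangular box, roughly 28 × 16 mm footprint and 29 mm tall (dimensions read to the nearest mm from the axis ticks). For the STL, each face is triangulated and given an outward normal.

solid part
  facet normal 0.0000 0.0000 -1.0000
    outer loop
      vertex 28.0 16.0 0.0
      vertex 28.0 0.0 0.0
      vertex 0.0 0.0 0.0
    endloop
  endfacet
  facet normal 0.0000 0.0000 -1.0000
    outer loop
      vertex 0.0 16.0 0.0
      vertex 28.0 16.0 0.0
      vertex 0.0 0.0 0.0
    endloop
  endfacet
  facet normal 0.0000 0.0000 1.0000
    outer loop
      vertex 0.0 0.0 29.0
      vertex 28.0 0.0 29.0
      vertex 28.0 16.0 29.0
    endloop
  endfacet
  facet normal 0.0000 0.0000 1.0000
    outer loop
      vertex 0.0 0.0 29.0
      vertex 28.0 16.0 29.0
      vertex 0.0 16.0 29.0
    endloop
  endfacet
  facet normal 0.0000 -1.0000 0.0000
    outer loop
      vertex 0.0 0.0 0.0
      vertex 28.0 0.0 0.0
      vertex 28.0 0.0 29.0
    endloop
  endfacet
  facet normal 0.0000 -1.0000 0.0000
    outer loop
      vertex 0.0 0.0 0.0
      vertex 28.0 0.0 29.0
      vertex 0.0 0.0 29.0
    endloop
  endfacet
  facet normal 0.0000 1.0000 0.0000
    outer loop
      vertex 28.0 16.0 29.0
      vertex 28.0 16.0 0.0
      vertex 0.0 16.0 0.0
    endloop
  endfacet
  facet normal 0.0000 1.0000 0.0000
    outer loop
      vertex 0.0 16.0 29.0
      vertex 28.0 16.0 29.0
      vertex 0.0 16.0 0.0
    endloop
  endfacet
  facet normal -1.0000 0.0000 0.0000
    outer loop
      vertex 0.0 16.0 29.0
      vertex 0.0 16.0 0.0
      vertex 0.0 0.0 0.0
    endloop
  endfacet
  facet normal -1.0000 0.0000 0.0000
    outer loop
      vertex 0.0 0.0 29.0
      vertex 0.0 16.0 29.0
      vertex 0.0 0.0 0.0
    endloop
  endfacet
  facet normal 1.0000 0.0000 0.0000
    outer loop
      vertex 28.0 0.0 0.0
      vertex 28.0 16.0 0.0
      vertex 28.0 16.0 29.0
    endloop
  endfacet
  facet normal 1.0000 0.0000 0.0000
    outer loop
      vertex 28.0 0.0 0.0
      vertex 28.0 16.0 29.0
      vertex 28.0 0.0 29.0
    endloop
  endfacet
endsolid part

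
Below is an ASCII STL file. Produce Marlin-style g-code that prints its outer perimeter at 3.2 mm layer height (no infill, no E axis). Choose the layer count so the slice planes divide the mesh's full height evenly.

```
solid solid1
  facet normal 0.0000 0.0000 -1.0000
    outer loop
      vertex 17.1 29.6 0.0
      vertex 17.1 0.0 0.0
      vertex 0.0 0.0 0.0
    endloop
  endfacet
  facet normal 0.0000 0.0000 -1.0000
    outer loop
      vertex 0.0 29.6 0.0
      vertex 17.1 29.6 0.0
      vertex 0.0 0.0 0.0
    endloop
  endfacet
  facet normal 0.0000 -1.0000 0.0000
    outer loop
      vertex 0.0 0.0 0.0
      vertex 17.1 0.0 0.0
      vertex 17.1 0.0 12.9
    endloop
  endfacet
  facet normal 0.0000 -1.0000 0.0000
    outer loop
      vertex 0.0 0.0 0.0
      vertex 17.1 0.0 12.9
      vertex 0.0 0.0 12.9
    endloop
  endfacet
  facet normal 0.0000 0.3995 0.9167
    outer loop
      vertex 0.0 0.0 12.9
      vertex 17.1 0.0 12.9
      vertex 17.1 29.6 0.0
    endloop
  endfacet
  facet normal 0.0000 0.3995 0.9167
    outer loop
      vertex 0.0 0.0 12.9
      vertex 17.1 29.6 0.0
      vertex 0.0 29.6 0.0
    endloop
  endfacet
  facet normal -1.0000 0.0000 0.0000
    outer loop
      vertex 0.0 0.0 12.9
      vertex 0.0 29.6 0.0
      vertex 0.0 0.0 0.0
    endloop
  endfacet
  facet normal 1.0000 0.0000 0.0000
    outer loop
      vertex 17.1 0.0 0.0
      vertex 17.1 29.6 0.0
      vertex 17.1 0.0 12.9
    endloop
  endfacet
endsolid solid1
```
; perimeter-only toolpath
G21 ; units = mm
G90 ; absolute positioning
G28 ; home
; layer 1
G0 Z3.2
G0 X0.0 Y0.0
G1 X17.1 Y0.0
G1 X17.1 Y22.2
G1 X0.0 Y22.2
G1 X0.0 Y0.0
; layer 2
G0 Z6.5
G0 X0.0 Y0.0
G1 X17.1 Y0.0
G1 X17.1 Y14.8
G1 X0.0 Y14.8
G1 X0.0 Y0.0
; layer 3
G0 Z9.7
G0 X0.0 Y0.0
G1 X17.1 Y0.0
G1 X17.1 Y7.4
G1 X0.0 Y7.4
G1 X0.0 Y0.0
M2 ; end

The solid is a wedge (ramp): 17.1 × 29.6 mm base, rising to 12.9 mm along the y=0 edge and sloping linearly to z=0 at y=29.6. Slicing at Δz = 3.2 mm — 4 equal slices spanning the solid's height, so layer i sits at z = i·h/4 — gives 3 non-empty perimeters. Each is a 4-segment closed polygon; G0 lifts to the layer z and rapids to the start vertex, then G1 traces the edges. The cross-section shrinks linearly with z (the slice at the apex is degenerate and omitted).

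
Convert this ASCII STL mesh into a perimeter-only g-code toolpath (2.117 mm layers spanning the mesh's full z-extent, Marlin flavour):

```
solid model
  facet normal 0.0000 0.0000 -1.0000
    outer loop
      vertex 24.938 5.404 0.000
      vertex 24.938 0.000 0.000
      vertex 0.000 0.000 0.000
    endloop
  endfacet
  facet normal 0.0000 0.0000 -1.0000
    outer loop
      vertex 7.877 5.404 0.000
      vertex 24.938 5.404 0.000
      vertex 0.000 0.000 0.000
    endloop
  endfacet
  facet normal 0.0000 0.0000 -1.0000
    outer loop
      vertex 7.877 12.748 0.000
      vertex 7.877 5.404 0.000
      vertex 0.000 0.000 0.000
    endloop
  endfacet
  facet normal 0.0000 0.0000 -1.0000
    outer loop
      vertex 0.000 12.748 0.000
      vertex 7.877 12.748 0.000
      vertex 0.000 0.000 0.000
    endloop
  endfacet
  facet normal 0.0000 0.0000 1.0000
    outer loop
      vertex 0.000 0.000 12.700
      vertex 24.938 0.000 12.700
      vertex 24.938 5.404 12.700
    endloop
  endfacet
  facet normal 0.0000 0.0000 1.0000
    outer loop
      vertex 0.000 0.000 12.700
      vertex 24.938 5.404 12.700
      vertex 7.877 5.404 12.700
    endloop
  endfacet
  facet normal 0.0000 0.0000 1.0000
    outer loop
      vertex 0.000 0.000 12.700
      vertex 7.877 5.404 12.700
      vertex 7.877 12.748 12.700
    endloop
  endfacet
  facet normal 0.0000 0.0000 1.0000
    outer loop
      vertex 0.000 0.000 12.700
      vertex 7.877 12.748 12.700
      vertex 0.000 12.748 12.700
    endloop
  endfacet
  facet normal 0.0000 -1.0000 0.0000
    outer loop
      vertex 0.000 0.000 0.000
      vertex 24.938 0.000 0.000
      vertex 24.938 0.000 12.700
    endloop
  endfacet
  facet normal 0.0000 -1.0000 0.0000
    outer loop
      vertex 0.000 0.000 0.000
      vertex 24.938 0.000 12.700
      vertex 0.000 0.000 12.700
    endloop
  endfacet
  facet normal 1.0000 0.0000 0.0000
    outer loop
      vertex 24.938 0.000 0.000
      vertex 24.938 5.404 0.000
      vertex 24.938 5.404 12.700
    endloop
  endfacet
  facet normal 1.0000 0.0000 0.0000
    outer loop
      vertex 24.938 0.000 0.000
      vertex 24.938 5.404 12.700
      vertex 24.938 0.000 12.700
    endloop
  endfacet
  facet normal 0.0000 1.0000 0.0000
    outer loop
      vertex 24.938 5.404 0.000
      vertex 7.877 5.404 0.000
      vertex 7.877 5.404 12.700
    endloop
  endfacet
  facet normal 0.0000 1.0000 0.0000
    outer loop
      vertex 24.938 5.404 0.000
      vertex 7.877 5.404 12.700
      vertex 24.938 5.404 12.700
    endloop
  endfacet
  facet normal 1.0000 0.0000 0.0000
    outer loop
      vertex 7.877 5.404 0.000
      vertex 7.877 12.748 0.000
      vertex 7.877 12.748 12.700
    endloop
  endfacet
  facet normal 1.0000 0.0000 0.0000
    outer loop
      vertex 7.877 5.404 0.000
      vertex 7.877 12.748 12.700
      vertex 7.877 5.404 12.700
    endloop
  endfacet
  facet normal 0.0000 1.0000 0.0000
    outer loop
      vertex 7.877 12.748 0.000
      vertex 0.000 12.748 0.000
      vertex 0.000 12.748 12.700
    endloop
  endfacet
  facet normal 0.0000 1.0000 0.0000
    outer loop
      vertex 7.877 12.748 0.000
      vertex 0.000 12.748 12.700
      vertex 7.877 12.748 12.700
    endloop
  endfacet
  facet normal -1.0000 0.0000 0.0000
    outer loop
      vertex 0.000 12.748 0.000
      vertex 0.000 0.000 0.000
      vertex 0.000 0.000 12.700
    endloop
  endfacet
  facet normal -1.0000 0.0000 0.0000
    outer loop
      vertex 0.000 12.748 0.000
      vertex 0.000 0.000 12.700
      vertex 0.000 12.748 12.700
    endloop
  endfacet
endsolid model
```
; perimeter-only toolpath
G21 ; units = mm
G90 ; absolute positioning
G28 ; home
; layer 1
G0 Z2.117
G0 X0.000 Y0.000
G1 X24.938 Y0.000
G1 X24.938 Y5.404
G1 X7.877 Y5.404
G1 X7.877 Y12.748
G1 X0.000 Y12.748
G1 X0.000 Y0.000
; layer 2
G0 Z4.233
G0 X0.000 Y0.000
G1 X24.938 Y0.000
G1 X24.938 Y5.404
G1 X7.877 Y5.404
G1 X7.877 Y12.748
G1 X0.000 Y12.748
G1 X0.000 Y0.000
; layer 3
G0 Z6.350
G0 X0.000 Y0.000
G1 X24.938 Y0.000
G1 X24.938 Y5.404
G1 X7.877 Y5.404
G1 X7.877 Y12.748
G1 X0.000 Y12.748
G1 X0.000 Y0.000
; layer 4
G0 Z8.467
G0 X0.000 Y0.000
G1 X24.938 Y0.000
G1 X24.938 Y5.404
G1 X7.877 Y5.404
G1 X7.877 Y12.748
G1 X0.000 Y12.748
G1 X0.000 Y0.000
; layer 5
G0 Z10.583
G0 X0.000 Y0.000
G1 X24.938 Y0.000
G1 X24.938 Y5.404
G1 X7.877 Y5.404
G1 X7.877 Y12.748
G1 X0.000 Y12.748
G1 X0.000 Y0.000
; layer 6
G0 Z12.700
G0 X0.000 Y0.000
G1 X24.938 Y0.000
G1 X24.938 Y5.404
G1 X7.877 Y5.404
G1 X7.877 Y12.748
G1 X0.000 Y12.748
G1 X0.000 Y0.000
M2 ; end

The solid is an L-shaped prism: outer 24.9 × 12.7 mm, arm thicknesses ≈ 5.4 mm (horizontal) and 7.88 mm (vertical), extruded 12.7 mm in z. Slicing at Δz = 2.117 mm — 6 equal slices spanning the solid's height, so layer i sits at z = i·h/6 — gives 6 non-empty perimeters. Each is a 6-segment closed polygon; G0 lifts to the layer z and rapids to the start vertex, then G1 traces the edges.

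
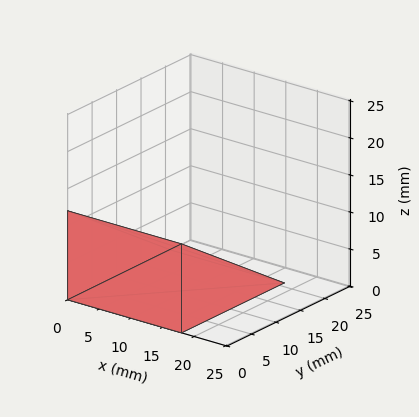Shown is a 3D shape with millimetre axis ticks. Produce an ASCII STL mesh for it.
Reading the render: the shape is a wedge (ramp): 18 × 21 mm base, rising to 12 mm along the y=0 edge and sloping linearly to z=0 at y=21 (dimensions read to the nearest mm from the axis ticks). For the STL, each face is triangulated and given an outward normal.

solid part
  facet normal 0.0000 0.0000 -1.0000
    outer loop
      vertex 18.00 21.00 0.00
      vertex 18.00 0.00 0.00
      vertex 0.00 0.00 0.00
    endloop
  endfacet
  facet normal 0.0000 0.0000 -1.0000
    outer loop
      vertex 0.00 21.00 0.00
      vertex 18.00 21.00 0.00
      vertex 0.00 0.00 0.00
    endloop
  endfacet
  facet normal 0.0000 -1.0000 0.0000
    outer loop
      vertex 0.00 0.00 0.00
      vertex 18.00 0.00 0.00
      vertex 18.00 0.00 12.00
    endloop
  endfacet
  facet normal 0.0000 -1.0000 0.0000
    outer loop
      vertex 0.00 0.00 0.00
      vertex 18.00 0.00 12.00
      vertex 0.00 0.00 12.00
    endloop
  endfacet
  facet normal 0.0000 0.4961 0.8682
    outer loop
      vertex 0.00 0.00 12.00
      vertex 18.00 0.00 12.00
      vertex 18.00 21.00 0.00
    endloop
  endfacet
  facet normal 0.0000 0.4961 0.8682
    outer loop
      vertex 0.00 0.00 12.00
      vertex 18.00 21.00 0.00
      vertex 0.00 21.00 0.00
    endloop
  endfacet
  facet normal -1.0000 0.0000 0.0000
    outer loop
      vertex 0.00 0.00 12.00
      vertex 0.00 21.00 0.00
      vertex 0.00 0.00 0.00
    endloop
  endfacet
  facet normal 1.0000 0.0000 0.0000
    outer loop
      vertex 18.00 0.00 0.00
      vertex 18.00 21.00 0.00
      vertex 18.00 0.00 12.00
    endloop
  endfacet
endsolid part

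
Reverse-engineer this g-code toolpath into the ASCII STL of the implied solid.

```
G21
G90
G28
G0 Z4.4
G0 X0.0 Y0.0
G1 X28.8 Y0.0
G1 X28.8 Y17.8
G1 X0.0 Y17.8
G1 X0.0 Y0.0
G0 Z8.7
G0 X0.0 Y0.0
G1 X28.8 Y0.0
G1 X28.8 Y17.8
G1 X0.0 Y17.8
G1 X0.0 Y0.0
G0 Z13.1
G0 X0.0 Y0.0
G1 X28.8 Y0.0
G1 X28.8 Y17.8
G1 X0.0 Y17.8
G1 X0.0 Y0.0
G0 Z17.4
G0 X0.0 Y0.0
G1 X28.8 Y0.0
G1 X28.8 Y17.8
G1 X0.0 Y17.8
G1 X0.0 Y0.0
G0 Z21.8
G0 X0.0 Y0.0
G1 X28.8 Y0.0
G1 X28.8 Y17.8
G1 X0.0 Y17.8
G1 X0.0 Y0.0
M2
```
solid part
  facet normal 0.0000 0.0000 -1.0000
    outer loop
      vertex 28.8 17.8 0.0
      vertex 28.8 0.0 0.0
      vertex 0.0 0.0 0.0
    endloop
  endfacet
  facet normal 0.0000 0.0000 -1.0000
    outer loop
      vertex 0.0 17.8 0.0
      vertex 28.8 17.8 0.0
      vertex 0.0 0.0 0.0
    endloop
  endfacet
  facet normal 0.0000 0.0000 1.0000
    outer loop
      vertex 0.0 0.0 21.8
      vertex 28.8 0.0 21.8
      vertex 28.8 17.8 21.8
    endloop
  endfacet
  facet normal 0.0000 0.0000 1.0000
    outer loop
      vertex 0.0 0.0 21.8
      vertex 28.8 17.8 21.8
      vertex 0.0 17.8 21.8
    endloop
  endfacet
  facet normal 0.0000 -1.0000 0.0000
    outer loop
      vertex 0.0 0.0 0.0
      vertex 28.8 0.0 0.0
      vertex 28.8 0.0 21.8
    endloop
  endfacet
  facet normal 0.0000 -1.0000 0.0000
    outer loop
      vertex 0.0 0.0 0.0
      vertex 28.8 0.0 21.8
      vertex 0.0 0.0 21.8
    endloop
  endfacet
  facet normal 0.0000 1.0000 0.0000
    outer loop
      vertex 28.8 17.8 21.8
      vertex 28.8 17.8 0.0
      vertex 0.0 17.8 0.0
    endloop
  endfacet
  facet normal 0.0000 1.0000 0.0000
    outer loop
      vertex 0.0 17.8 21.8
      vertex 28.8 17.8 21.8
      vertex 0.0 17.8 0.0
    endloop
  endfacet
  facet normal -1.0000 0.0000 0.0000
    outer loop
      vertex 0.0 17.8 21.8
      vertex 0.0 17.8 0.0
      vertex 0.0 0.0 0.0
    endloop
  endfacet
  facet normal -1.0000 0.0000 0.0000
    outer loop
      vertex 0.0 0.0 21.8
      vertex 0.0 17.8 21.8
      vertex 0.0 0.0 0.0
    endloop
  endfacet
  facet normal 1.0000 0.0000 0.0000
    outer loop
      vertex 28.8 0.0 0.0
      vertex 28.8 17.8 0.0
      vertex 28.8 17.8 21.8
    endloop
  endfacet
  facet normal 1.0000 0.0000 0.0000
    outer loop
      vertex 28.8 0.0 0.0
      vertex 28.8 17.8 21.8
      vertex 28.8 0.0 21.8
    endloop
  endfacet
endsolid part

The G0 Z moves step by Δz≈4.4 mm. Every layer's G1 loop is the same polygon, so the solid is a straight extrusion of it from z=0 to z≈21.8. Closing with flat bottom and top caps and triangulating gives 12 facets — a rectangular box, roughly 28.8 × 17.8 mm footprint and 21.8 mm tall.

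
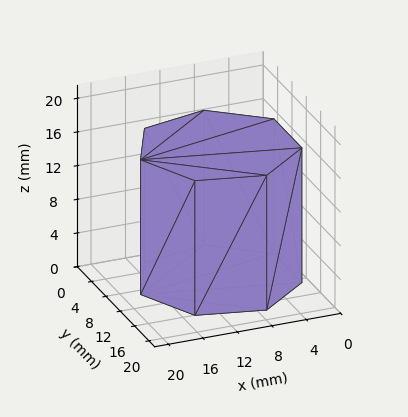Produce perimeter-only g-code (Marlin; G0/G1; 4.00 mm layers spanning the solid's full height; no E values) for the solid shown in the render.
Reading the render: the shape is a regular 7-sided prism (a cylinder approximated with 7 flat sides), circumscribed radius ≈ 9 mm, height ≈ 16 mm (dimensions read to the nearest mm from the axis ticks). For the g-code, the solid's height is divided into equal slices at the stated Δz and each level perimeter traced with G1 moves after a G0 lift.

; perimeter-only toolpath
G21 ; units = mm
G90 ; absolute positioning
G28 ; home
; layer 1
G0 Z4.00
G0 X18.00 Y9.00
G1 X14.61 Y16.04
G1 X7.00 Y17.77
G1 X0.89 Y12.90
G1 X0.89 Y5.10
G1 X7.00 Y0.23
G1 X14.61 Y1.96
G1 X18.00 Y9.00
; layer 2
G0 Z8.00
G0 X18.00 Y9.00
G1 X14.61 Y16.04
G1 X7.00 Y17.77
G1 X0.89 Y12.90
G1 X0.89 Y5.10
G1 X7.00 Y0.23
G1 X14.61 Y1.96
G1 X18.00 Y9.00
; layer 3
G0 Z12.00
G0 X18.00 Y9.00
G1 X14.61 Y16.04
G1 X7.00 Y17.77
G1 X0.89 Y12.90
G1 X0.89 Y5.10
G1 X7.00 Y0.23
G1 X14.61 Y1.96
G1 X18.00 Y9.00
; layer 4
G0 Z16.00
G0 X18.00 Y9.00
G1 X14.61 Y16.04
G1 X7.00 Y17.77
G1 X0.89 Y12.90
G1 X0.89 Y5.10
G1 X7.00 Y0.23
G1 X14.61 Y1.96
G1 X18.00 Y9.00
M2 ; end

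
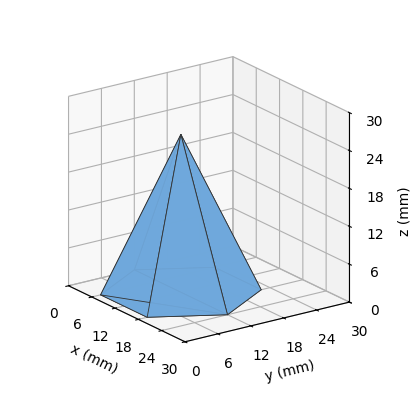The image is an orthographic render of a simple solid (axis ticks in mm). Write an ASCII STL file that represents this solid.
Reading the render: the shape is a regular 6-sided pyramid, base circumscribed radius ≈ 12 mm, apex at z ≈ 25 mm (dimensions read to the nearest mm from the axis ticks). For the STL, each face is triangulated and given an outward normal.

solid part
  facet normal 0.0000 0.0000 -1.0000
    outer loop
      vertex 6.0 22.4 0.0
      vertex 18.0 22.4 0.0
      vertex 24.0 12.0 0.0
    endloop
  endfacet
  facet normal 0.0000 0.0000 -1.0000
    outer loop
      vertex 0.0 12.0 0.0
      vertex 6.0 22.4 0.0
      vertex 24.0 12.0 0.0
    endloop
  endfacet
  facet normal 0.0000 0.0000 -1.0000
    outer loop
      vertex 6.0 1.6 0.0
      vertex 0.0 12.0 0.0
      vertex 24.0 12.0 0.0
    endloop
  endfacet
  facet normal 0.0000 0.0000 -1.0000
    outer loop
      vertex 18.0 1.6 0.0
      vertex 6.0 1.6 0.0
      vertex 24.0 12.0 0.0
    endloop
  endfacet
  facet normal 0.7998 0.4614 0.3839
    outer loop
      vertex 24.0 12.0 0.0
      vertex 18.0 22.4 0.0
      vertex 12.0 12.0 25.0
    endloop
  endfacet
  facet normal 0.0000 0.9233 0.3841
    outer loop
      vertex 18.0 22.4 0.0
      vertex 6.0 22.4 0.0
      vertex 12.0 12.0 25.0
    endloop
  endfacet
  facet normal -0.7998 0.4614 0.3839
    outer loop
      vertex 6.0 22.4 0.0
      vertex 0.0 12.0 0.0
      vertex 12.0 12.0 25.0
    endloop
  endfacet
  facet normal -0.7998 -0.4614 0.3839
    outer loop
      vertex 0.0 12.0 0.0
      vertex 6.0 1.6 0.0
      vertex 12.0 12.0 25.0
    endloop
  endfacet
  facet normal 0.0000 -0.9233 0.3841
    outer loop
      vertex 6.0 1.6 0.0
      vertex 18.0 1.6 0.0
      vertex 12.0 12.0 25.0
    endloop
  endfacet
  facet normal 0.7998 -0.4614 0.3839
    outer loop
      vertex 18.0 1.6 0.0
      vertex 24.0 12.0 0.0
      vertex 12.0 12.0 25.0
    endloop
  endfacet
endsolid part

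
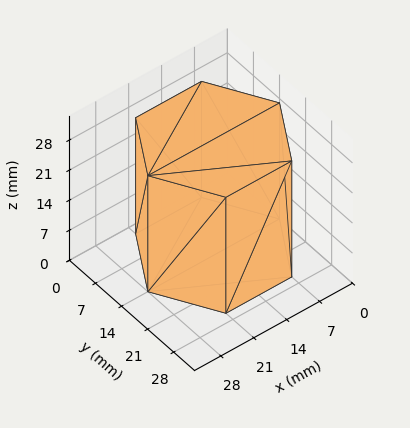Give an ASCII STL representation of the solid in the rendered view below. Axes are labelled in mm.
Reading the render: the shape is a regular 6-sided prism (a cylinder approximated with 6 flat sides), circumscribed radius ≈ 14 mm, height ≈ 27 mm (dimensions read to the nearest mm from the axis ticks). For the STL, each face is triangulated and given an outward normal.

solid part
  facet normal 0.0000 0.0000 -1.0000
    outer loop
      vertex 7.000 26.124 0.000
      vertex 21.000 26.124 0.000
      vertex 28.000 14.000 0.000
    endloop
  endfacet
  facet normal 0.0000 0.0000 -1.0000
    outer loop
      vertex 0.000 14.000 0.000
      vertex 7.000 26.124 0.000
      vertex 28.000 14.000 0.000
    endloop
  endfacet
  facet normal 0.0000 0.0000 -1.0000
    outer loop
      vertex 7.000 1.876 0.000
      vertex 0.000 14.000 0.000
      vertex 28.000 14.000 0.000
    endloop
  endfacet
  facet normal 0.0000 0.0000 -1.0000
    outer loop
      vertex 21.000 1.876 0.000
      vertex 7.000 1.876 0.000
      vertex 28.000 14.000 0.000
    endloop
  endfacet
  facet normal 0.0000 0.0000 1.0000
    outer loop
      vertex 28.000 14.000 27.000
      vertex 21.000 26.124 27.000
      vertex 7.000 26.124 27.000
    endloop
  endfacet
  facet normal 0.0000 0.0000 1.0000
    outer loop
      vertex 28.000 14.000 27.000
      vertex 7.000 26.124 27.000
      vertex 0.000 14.000 27.000
    endloop
  endfacet
  facet normal 0.0000 0.0000 1.0000
    outer loop
      vertex 28.000 14.000 27.000
      vertex 0.000 14.000 27.000
      vertex 7.000 1.876 27.000
    endloop
  endfacet
  facet normal 0.0000 0.0000 1.0000
    outer loop
      vertex 28.000 14.000 27.000
      vertex 7.000 1.876 27.000
      vertex 21.000 1.876 27.000
    endloop
  endfacet
  facet normal 0.8660 0.5000 0.0000
    outer loop
      vertex 28.000 14.000 0.000
      vertex 21.000 26.124 0.000
      vertex 21.000 26.124 27.000
    endloop
  endfacet
  facet normal 0.8660 0.5000 0.0000
    outer loop
      vertex 28.000 14.000 0.000
      vertex 21.000 26.124 27.000
      vertex 28.000 14.000 27.000
    endloop
  endfacet
  facet normal 0.0000 1.0000 0.0000
    outer loop
      vertex 21.000 26.124 0.000
      vertex 7.000 26.124 0.000
      vertex 7.000 26.124 27.000
    endloop
  endfacet
  facet normal 0.0000 1.0000 0.0000
    outer loop
      vertex 21.000 26.124 0.000
      vertex 7.000 26.124 27.000
      vertex 21.000 26.124 27.000
    endloop
  endfacet
  facet normal -0.8660 0.5000 0.0000
    outer loop
      vertex 7.000 26.124 0.000
      vertex 0.000 14.000 0.000
      vertex 0.000 14.000 27.000
    endloop
  endfacet
  facet normal -0.8660 0.5000 0.0000
    outer loop
      vertex 7.000 26.124 0.000
      vertex 0.000 14.000 27.000
      vertex 7.000 26.124 27.000
    endloop
  endfacet
  facet normal -0.8660 -0.5000 0.0000
    outer loop
      vertex 0.000 14.000 0.000
      vertex 7.000 1.876 0.000
      vertex 7.000 1.876 27.000
    endloop
  endfacet
  facet normal -0.8660 -0.5000 0.0000
    outer loop
      vertex 0.000 14.000 0.000
      vertex 7.000 1.876 27.000
      vertex 0.000 14.000 27.000
    endloop
  endfacet
  facet normal 0.0000 -1.0000 0.0000
    outer loop
      vertex 7.000 1.876 0.000
      vertex 21.000 1.876 0.000
      vertex 21.000 1.876 27.000
    endloop
  endfacet
  facet normal 0.0000 -1.0000 0.0000
    outer loop
      vertex 7.000 1.876 0.000
      vertex 21.000 1.876 27.000
      vertex 7.000 1.876 27.000
    endloop
  endfacet
  facet normal 0.8660 -0.5000 0.0000
    outer loop
      vertex 21.000 1.876 0.000
      vertex 28.000 14.000 0.000
      vertex 28.000 14.000 27.000
    endloop
  endfacet
  facet normal 0.8660 -0.5000 0.0000
    outer loop
      vertex 21.000 1.876 0.000
      vertex 28.000 14.000 27.000
      vertex 21.000 1.876 27.000
    endloop
  endfacet
endsolid part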